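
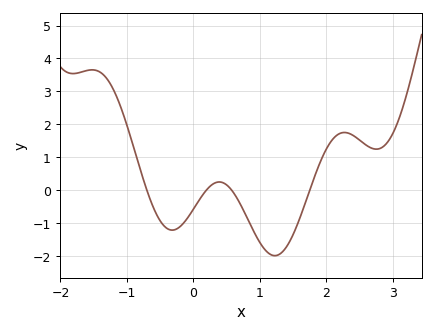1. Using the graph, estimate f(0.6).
-0.1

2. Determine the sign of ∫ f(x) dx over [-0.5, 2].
negative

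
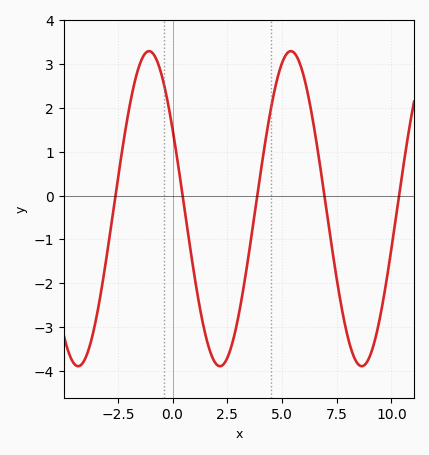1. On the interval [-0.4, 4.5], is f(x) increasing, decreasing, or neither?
neither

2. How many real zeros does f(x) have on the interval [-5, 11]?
5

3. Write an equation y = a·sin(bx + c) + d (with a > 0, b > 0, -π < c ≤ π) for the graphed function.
y = 3.59sin(0.97x + 2.61) - 0.3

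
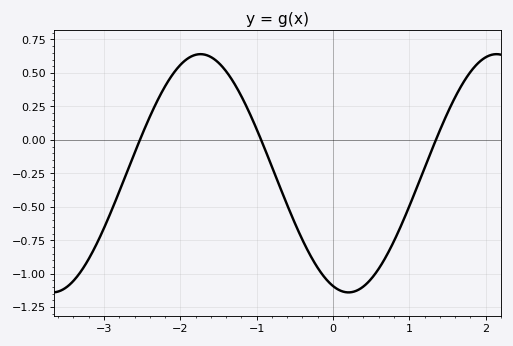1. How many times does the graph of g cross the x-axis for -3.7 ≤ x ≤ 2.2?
3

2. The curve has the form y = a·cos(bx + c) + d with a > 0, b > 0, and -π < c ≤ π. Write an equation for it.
y = 0.89cos(1.6x + 2.8) - 0.25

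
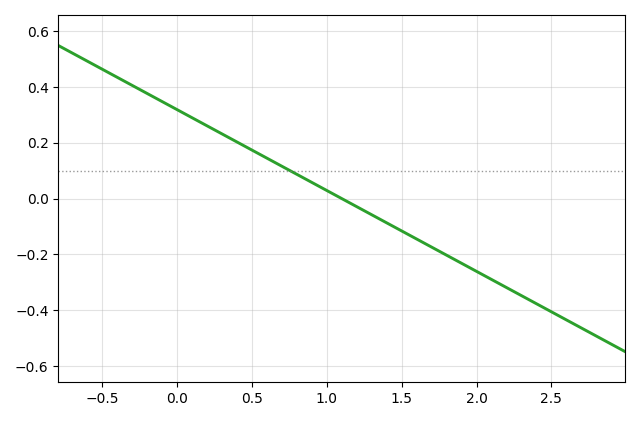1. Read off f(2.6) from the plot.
-0.435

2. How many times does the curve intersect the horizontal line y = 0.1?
1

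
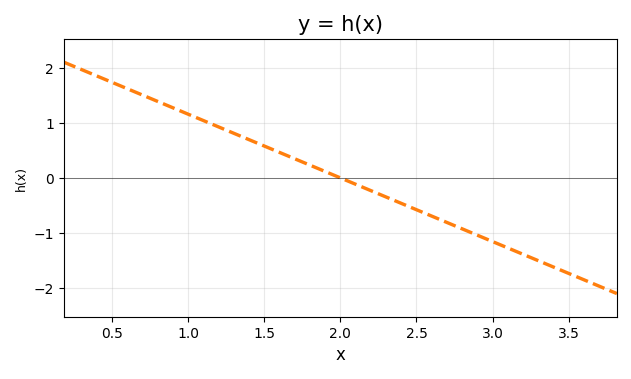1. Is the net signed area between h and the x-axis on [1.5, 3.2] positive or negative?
negative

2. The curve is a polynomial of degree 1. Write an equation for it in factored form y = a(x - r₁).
y = -1.16(x - 2)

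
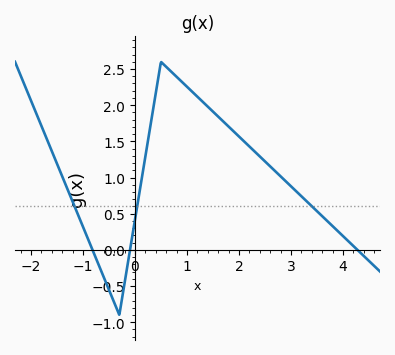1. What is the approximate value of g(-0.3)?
-0.9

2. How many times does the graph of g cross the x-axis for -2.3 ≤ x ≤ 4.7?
3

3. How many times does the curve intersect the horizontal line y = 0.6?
3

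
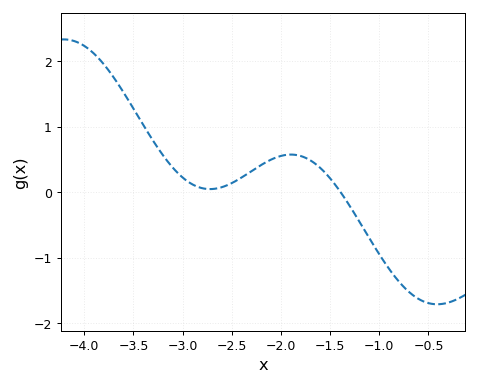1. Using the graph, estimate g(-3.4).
1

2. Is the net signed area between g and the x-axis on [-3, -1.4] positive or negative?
positive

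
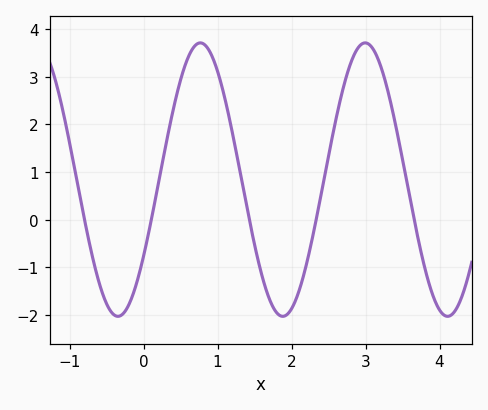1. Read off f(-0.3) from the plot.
-2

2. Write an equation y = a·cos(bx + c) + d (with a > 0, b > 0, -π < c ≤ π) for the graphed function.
y = 2.87cos(2.8x - 2.2) + 0.84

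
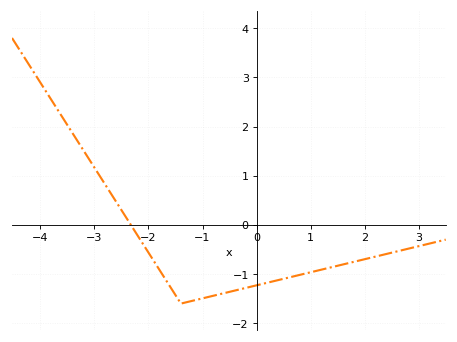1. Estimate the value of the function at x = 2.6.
-0.5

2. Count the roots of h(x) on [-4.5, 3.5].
1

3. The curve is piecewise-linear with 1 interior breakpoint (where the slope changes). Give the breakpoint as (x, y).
(-1.4, -1.6)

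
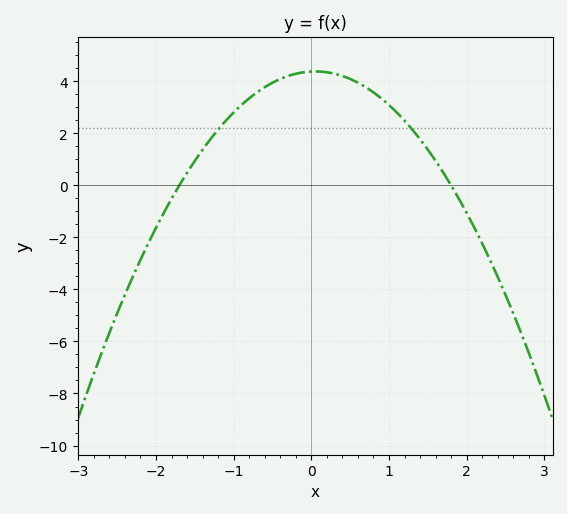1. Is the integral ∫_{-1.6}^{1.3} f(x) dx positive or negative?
positive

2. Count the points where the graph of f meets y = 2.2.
2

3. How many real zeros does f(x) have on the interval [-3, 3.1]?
2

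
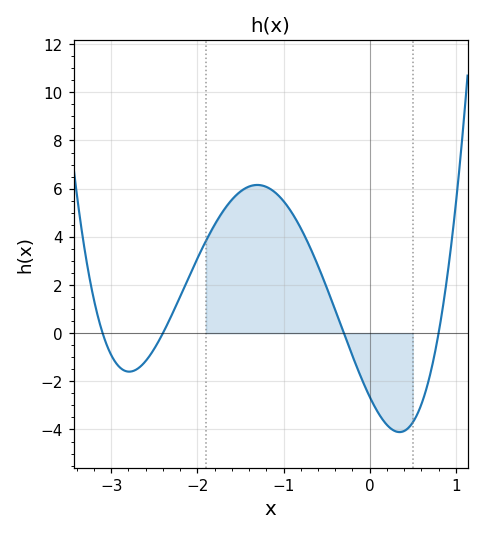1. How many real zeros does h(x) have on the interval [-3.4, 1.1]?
4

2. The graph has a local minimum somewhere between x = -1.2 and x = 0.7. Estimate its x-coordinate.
0.345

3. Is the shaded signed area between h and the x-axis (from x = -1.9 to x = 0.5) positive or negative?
positive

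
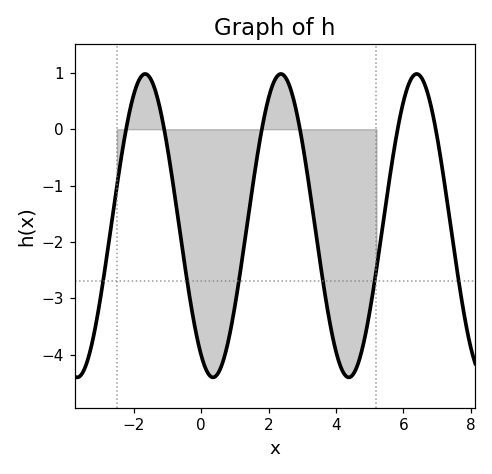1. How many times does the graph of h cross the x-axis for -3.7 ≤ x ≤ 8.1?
6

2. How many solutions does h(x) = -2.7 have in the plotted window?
6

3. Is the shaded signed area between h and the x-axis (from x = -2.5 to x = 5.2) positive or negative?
negative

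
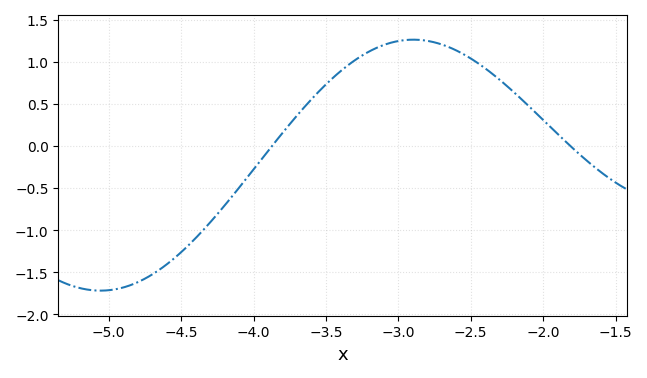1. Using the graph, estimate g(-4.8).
-1.62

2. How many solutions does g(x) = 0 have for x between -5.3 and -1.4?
2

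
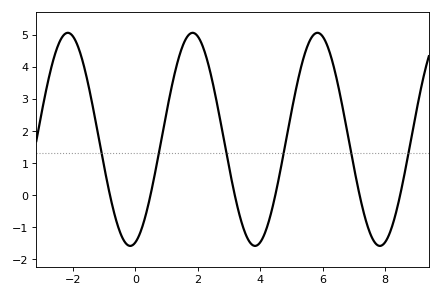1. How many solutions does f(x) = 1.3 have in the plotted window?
6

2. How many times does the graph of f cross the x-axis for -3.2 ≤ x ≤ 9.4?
6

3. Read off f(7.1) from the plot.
0.4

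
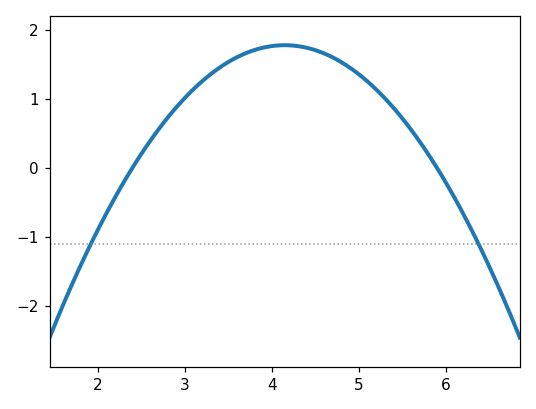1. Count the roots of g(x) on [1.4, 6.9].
2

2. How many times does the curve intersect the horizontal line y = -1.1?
2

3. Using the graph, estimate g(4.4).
1.74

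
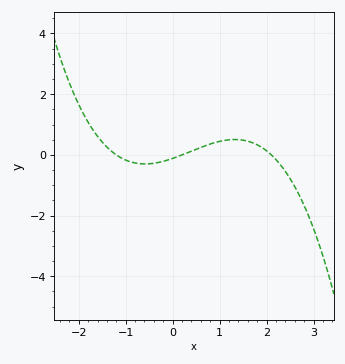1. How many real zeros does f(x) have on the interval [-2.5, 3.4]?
3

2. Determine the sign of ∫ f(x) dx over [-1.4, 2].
positive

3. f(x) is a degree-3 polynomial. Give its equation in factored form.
y = -0.23(x + 1.2)(x - 0.2)(x - 2.1)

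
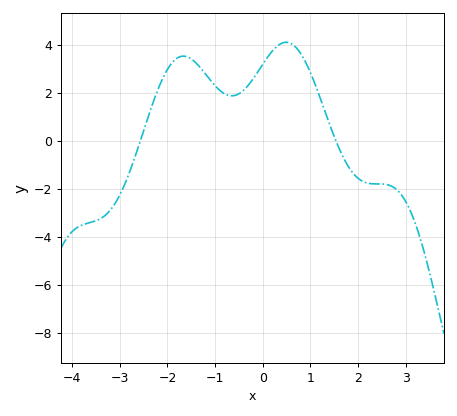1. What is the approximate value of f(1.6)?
-0.4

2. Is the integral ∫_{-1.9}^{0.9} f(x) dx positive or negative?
positive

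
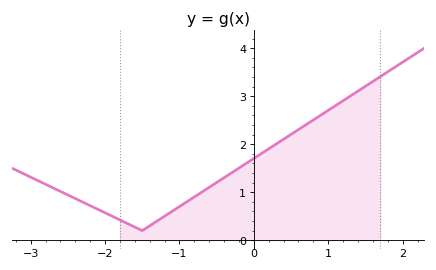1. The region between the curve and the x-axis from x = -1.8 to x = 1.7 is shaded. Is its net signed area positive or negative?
positive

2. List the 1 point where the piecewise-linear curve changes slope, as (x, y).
(-1.5, 0.2)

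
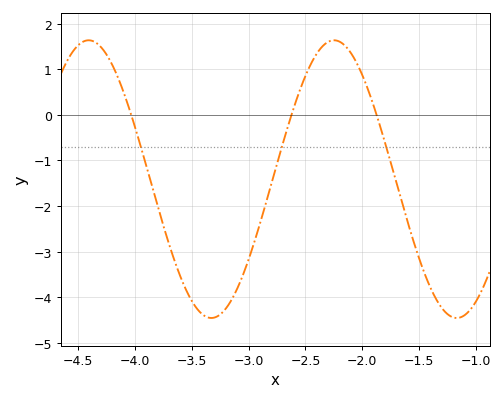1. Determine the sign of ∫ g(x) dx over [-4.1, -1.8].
negative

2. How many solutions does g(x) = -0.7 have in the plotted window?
3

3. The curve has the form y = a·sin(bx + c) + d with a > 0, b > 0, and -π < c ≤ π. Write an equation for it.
y = 3.05sin(2.9x + 1.8) - 1.41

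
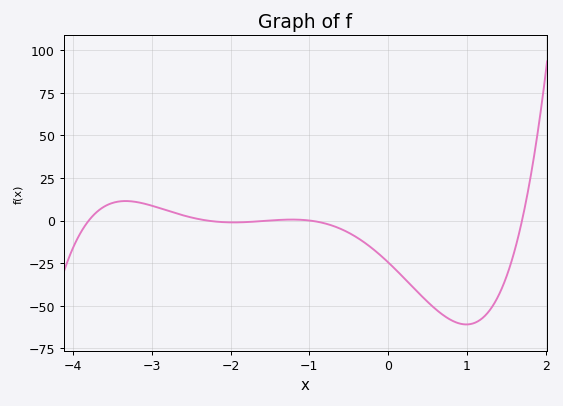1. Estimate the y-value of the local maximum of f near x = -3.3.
12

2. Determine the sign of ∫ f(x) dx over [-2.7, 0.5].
negative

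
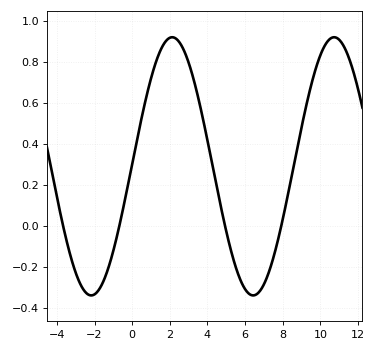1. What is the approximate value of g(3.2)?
0.74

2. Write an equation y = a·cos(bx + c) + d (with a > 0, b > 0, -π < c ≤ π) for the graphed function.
y = 0.63cos(0.73x - 1.6) + 0.29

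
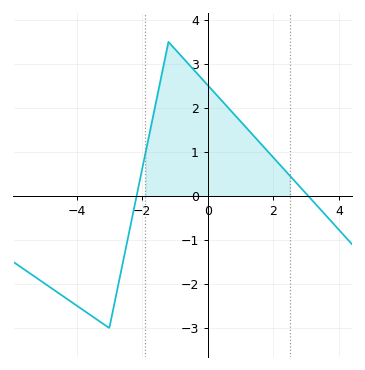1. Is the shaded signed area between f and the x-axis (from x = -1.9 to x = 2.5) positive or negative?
positive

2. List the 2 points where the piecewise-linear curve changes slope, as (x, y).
(-3, -3); (-1.2, 3.5)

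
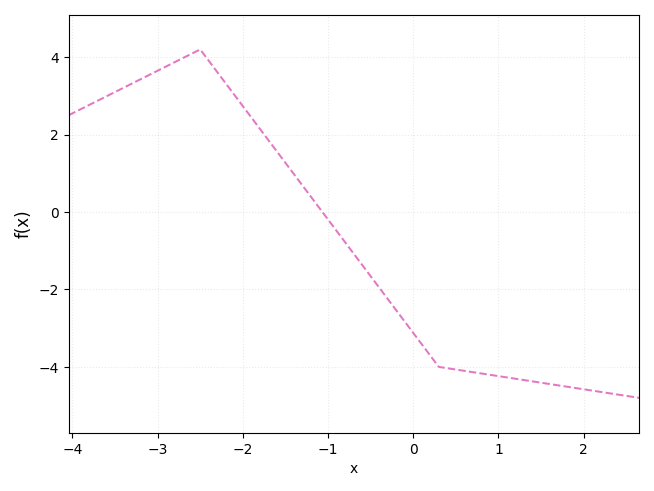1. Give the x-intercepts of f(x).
-1.07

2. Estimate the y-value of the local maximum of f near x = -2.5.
4.2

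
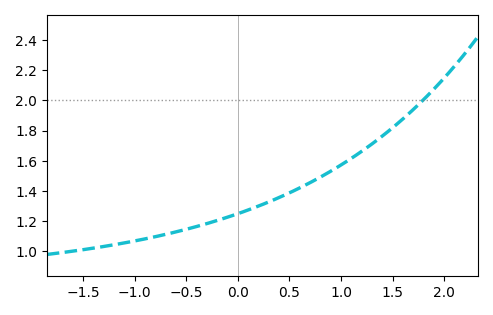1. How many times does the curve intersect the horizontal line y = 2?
1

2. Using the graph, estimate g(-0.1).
1.22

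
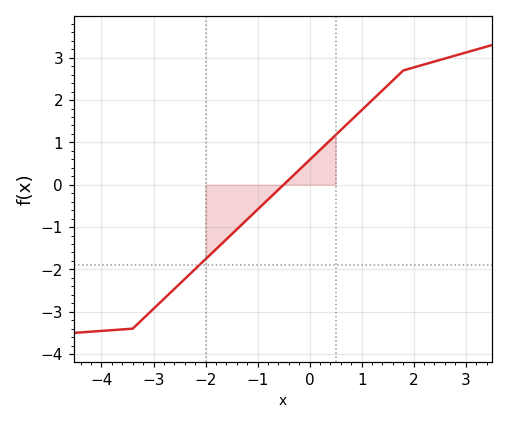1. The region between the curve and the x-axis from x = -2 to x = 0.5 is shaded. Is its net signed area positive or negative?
negative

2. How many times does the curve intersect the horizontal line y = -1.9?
1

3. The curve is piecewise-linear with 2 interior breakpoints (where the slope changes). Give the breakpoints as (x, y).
(-3.4, -3.4); (1.8, 2.7)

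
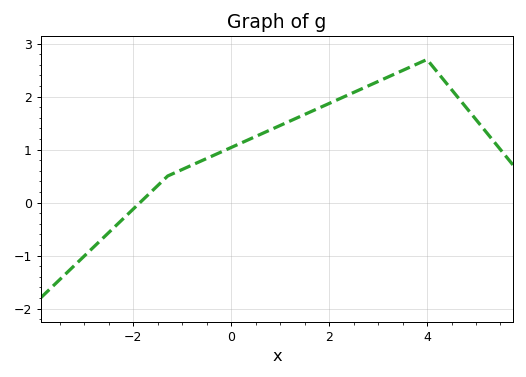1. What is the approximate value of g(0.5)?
1.25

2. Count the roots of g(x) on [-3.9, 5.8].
1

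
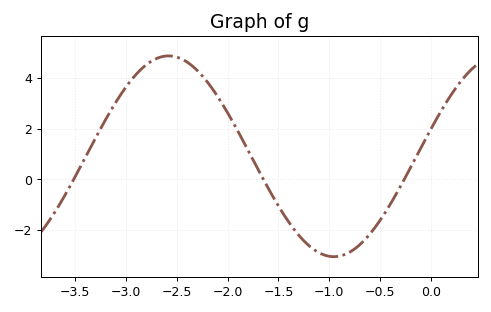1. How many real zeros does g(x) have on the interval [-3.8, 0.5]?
3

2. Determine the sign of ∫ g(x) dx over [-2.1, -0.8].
negative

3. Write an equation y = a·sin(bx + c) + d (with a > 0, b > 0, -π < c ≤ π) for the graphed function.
y = 3.95sin(1.93x + 0.272) + 0.91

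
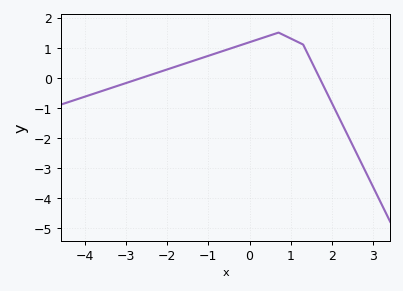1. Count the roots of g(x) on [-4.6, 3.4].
2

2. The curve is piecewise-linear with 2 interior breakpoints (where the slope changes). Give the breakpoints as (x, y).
(0.7, 1.5); (1.3, 1.1)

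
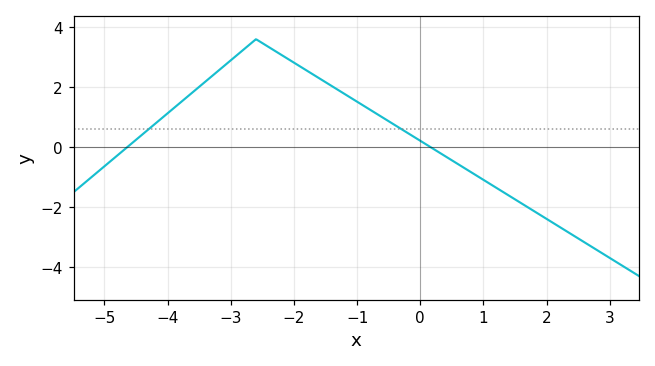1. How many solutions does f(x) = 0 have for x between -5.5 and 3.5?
2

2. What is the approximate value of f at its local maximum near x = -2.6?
3.6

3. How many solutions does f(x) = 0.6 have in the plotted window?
2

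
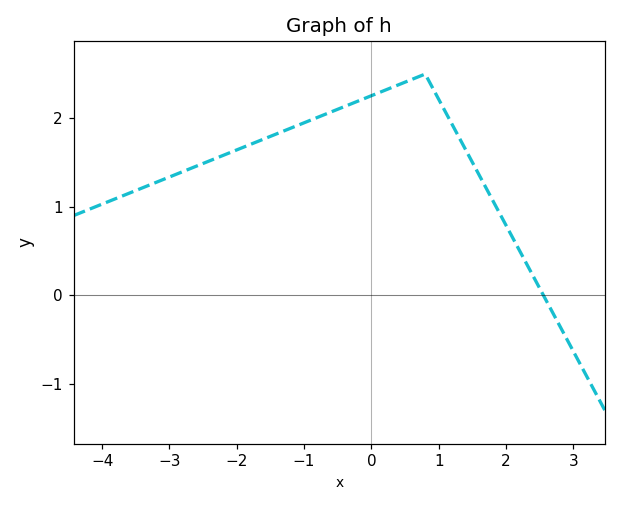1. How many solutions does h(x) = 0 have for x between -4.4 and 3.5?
1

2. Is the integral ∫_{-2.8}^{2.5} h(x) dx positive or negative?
positive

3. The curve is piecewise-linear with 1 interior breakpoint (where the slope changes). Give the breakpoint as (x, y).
(0.8, 2.5)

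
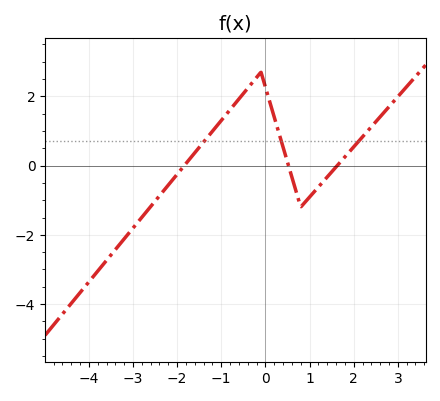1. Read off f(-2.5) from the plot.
-1.03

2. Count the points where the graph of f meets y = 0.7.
3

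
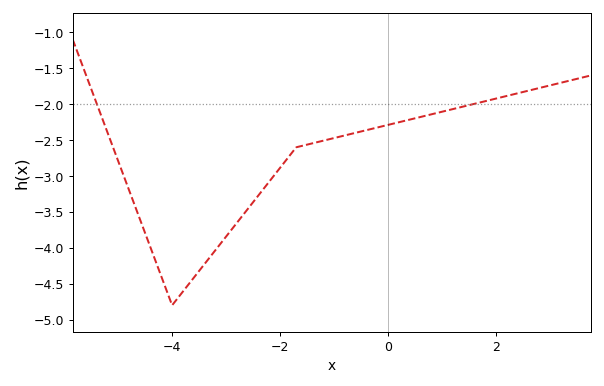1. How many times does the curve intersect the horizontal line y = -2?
2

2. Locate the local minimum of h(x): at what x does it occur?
-4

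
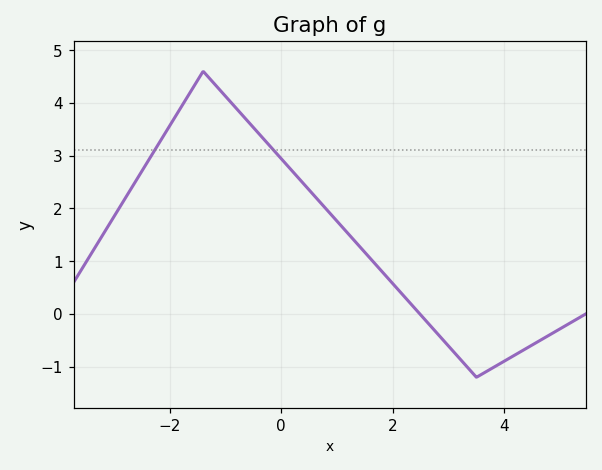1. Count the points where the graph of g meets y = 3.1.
2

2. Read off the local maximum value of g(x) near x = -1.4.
4.6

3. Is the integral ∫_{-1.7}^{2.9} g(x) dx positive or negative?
positive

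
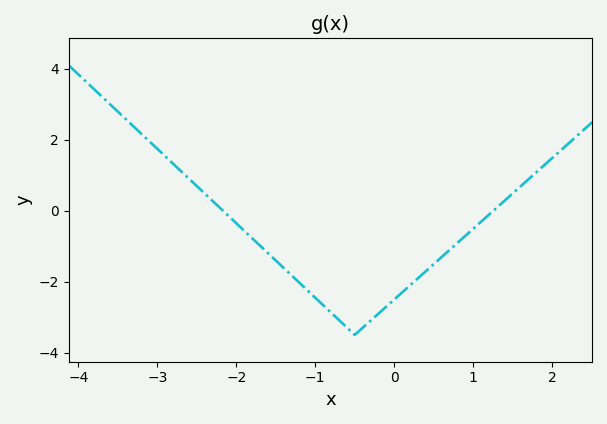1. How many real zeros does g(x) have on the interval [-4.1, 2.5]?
2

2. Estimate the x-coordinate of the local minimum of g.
-0.501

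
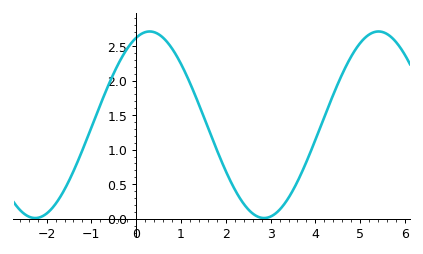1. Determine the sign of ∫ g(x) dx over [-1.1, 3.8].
positive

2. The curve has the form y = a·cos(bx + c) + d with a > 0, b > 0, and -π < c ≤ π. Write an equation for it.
y = 1.35cos(1.2x - 0.37) + 1.36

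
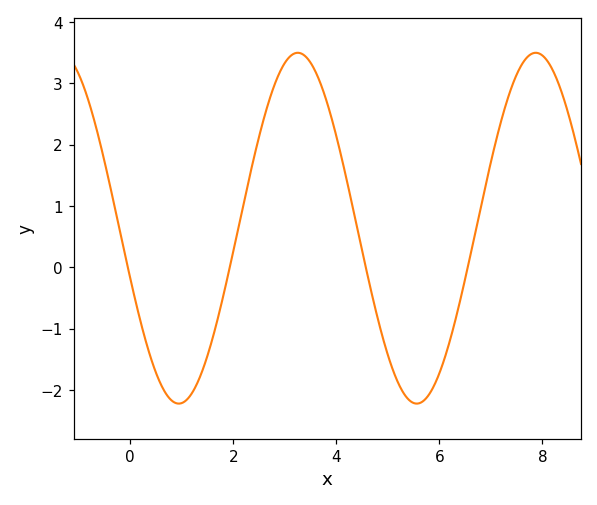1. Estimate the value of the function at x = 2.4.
1.8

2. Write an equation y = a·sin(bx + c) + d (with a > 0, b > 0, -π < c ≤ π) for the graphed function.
y = 2.86sin(1.4x - 2.9) + 0.64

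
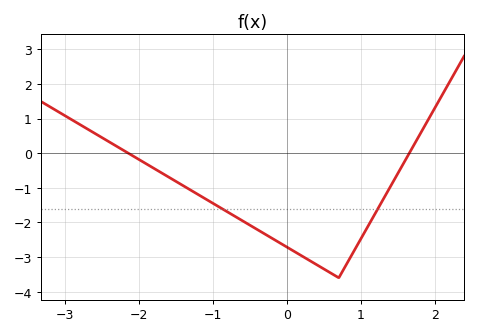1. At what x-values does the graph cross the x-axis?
-2.14, 1.65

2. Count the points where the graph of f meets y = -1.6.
2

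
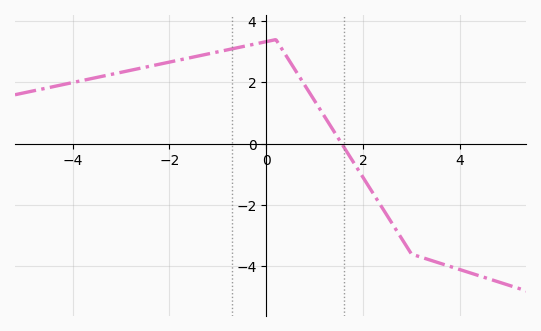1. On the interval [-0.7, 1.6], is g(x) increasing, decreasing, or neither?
neither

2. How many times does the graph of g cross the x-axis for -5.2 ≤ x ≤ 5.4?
1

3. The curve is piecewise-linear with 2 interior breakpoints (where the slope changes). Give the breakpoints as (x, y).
(0.2, 3.4); (3, -3.6)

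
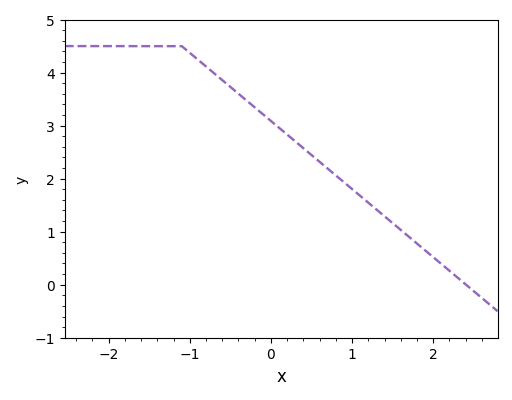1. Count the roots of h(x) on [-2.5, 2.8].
1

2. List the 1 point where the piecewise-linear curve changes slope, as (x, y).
(-1.1, 4.5)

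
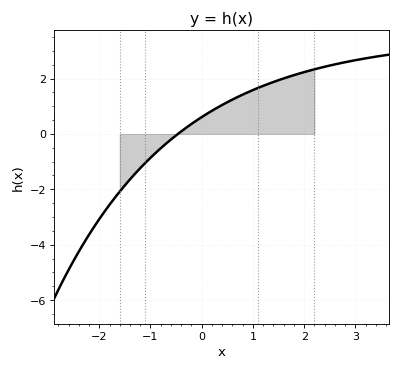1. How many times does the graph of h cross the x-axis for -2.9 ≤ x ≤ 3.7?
1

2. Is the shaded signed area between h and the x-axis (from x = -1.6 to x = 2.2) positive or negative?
positive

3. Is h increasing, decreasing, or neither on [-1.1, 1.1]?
increasing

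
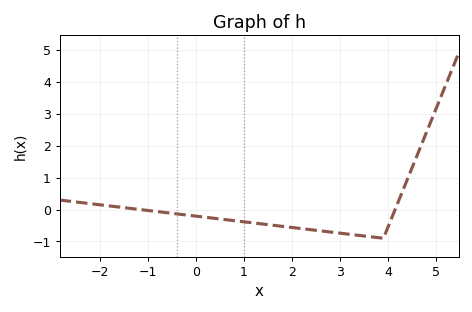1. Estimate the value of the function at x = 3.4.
-0.8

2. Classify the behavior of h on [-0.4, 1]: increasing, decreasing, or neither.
decreasing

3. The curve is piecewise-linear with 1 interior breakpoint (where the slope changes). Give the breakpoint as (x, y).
(3.9, -0.9)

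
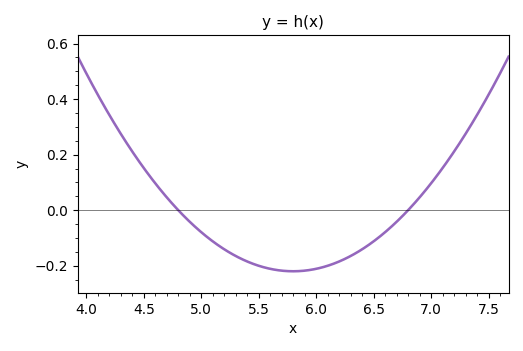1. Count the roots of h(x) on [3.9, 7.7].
2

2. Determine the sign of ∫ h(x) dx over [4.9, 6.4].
negative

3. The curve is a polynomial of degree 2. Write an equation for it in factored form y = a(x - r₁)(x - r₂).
y = 0.22(x - 4.8)(x - 6.8)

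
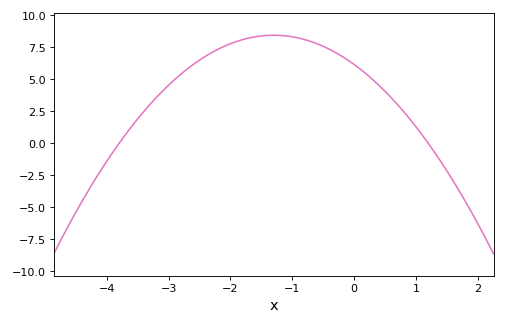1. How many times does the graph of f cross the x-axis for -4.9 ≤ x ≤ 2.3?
2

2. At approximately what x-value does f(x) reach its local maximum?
-1.3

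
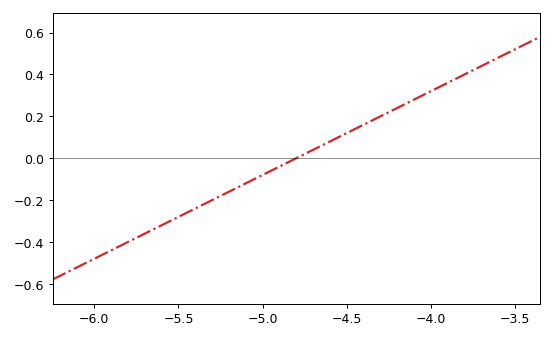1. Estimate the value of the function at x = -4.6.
0.08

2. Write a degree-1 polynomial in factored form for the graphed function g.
y = 0.4(x + 4.8)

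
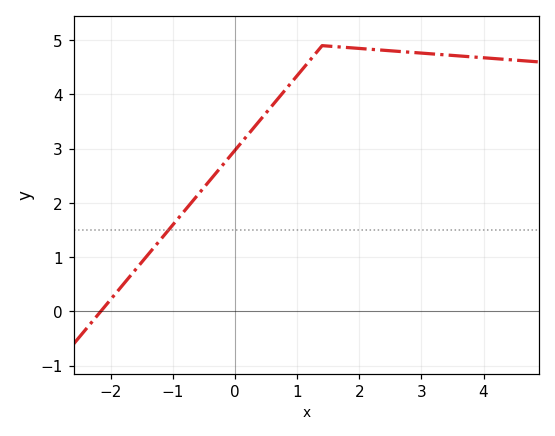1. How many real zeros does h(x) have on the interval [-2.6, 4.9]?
1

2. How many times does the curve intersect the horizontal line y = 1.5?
1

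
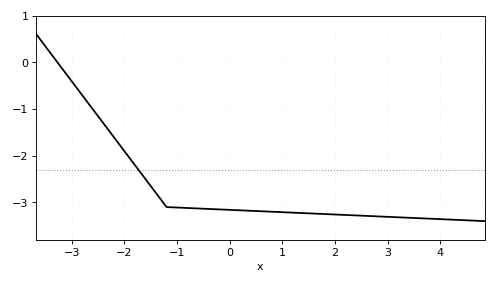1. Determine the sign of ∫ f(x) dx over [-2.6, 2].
negative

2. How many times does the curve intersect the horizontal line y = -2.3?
1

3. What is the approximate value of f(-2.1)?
-1.75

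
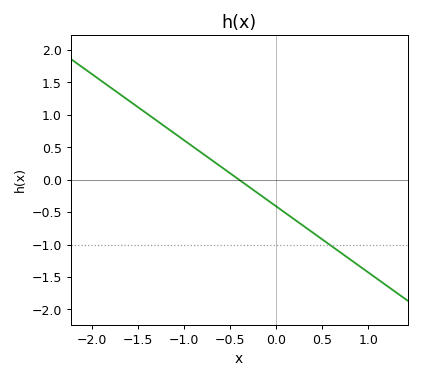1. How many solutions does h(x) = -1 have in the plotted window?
1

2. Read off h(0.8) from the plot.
-1.22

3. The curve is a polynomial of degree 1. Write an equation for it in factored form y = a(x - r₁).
y = -1.02(x + 0.4)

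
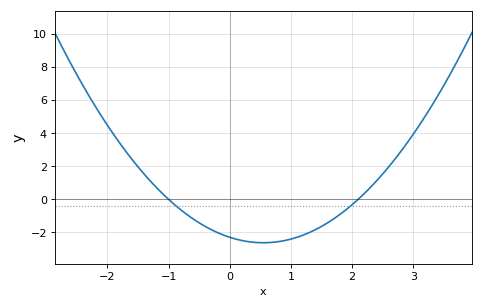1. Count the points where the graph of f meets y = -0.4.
2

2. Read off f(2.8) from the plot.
2.8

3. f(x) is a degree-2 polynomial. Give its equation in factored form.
y = 1.09(x + 1)(x - 2.1)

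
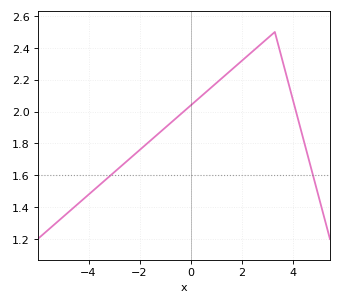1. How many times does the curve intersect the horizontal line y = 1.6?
2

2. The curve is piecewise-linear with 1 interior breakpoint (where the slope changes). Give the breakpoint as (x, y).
(3.3, 2.5)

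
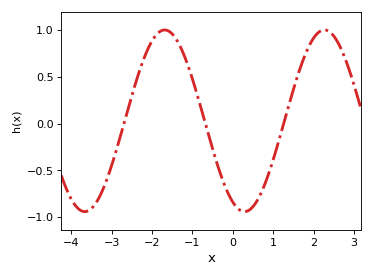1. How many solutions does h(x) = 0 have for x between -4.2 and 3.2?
3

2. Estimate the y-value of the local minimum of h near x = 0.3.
-0.95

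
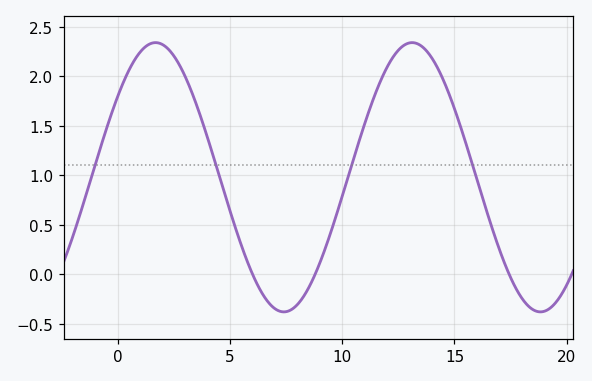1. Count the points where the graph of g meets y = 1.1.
4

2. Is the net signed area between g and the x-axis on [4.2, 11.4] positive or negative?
positive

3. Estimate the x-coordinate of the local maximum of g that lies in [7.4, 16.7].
13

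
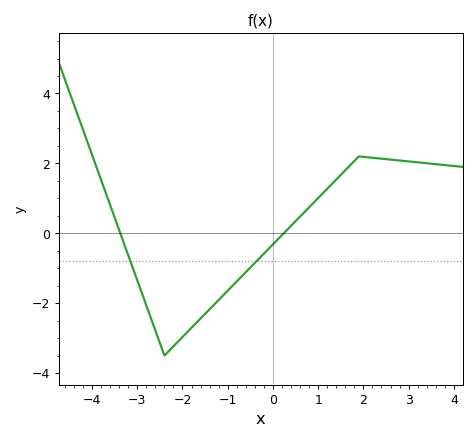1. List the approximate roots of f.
-3.4, 0.2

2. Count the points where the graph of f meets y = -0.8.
2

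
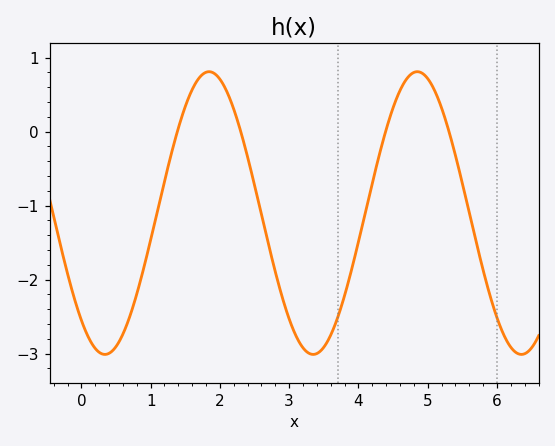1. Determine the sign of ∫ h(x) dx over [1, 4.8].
negative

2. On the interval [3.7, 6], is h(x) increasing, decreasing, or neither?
neither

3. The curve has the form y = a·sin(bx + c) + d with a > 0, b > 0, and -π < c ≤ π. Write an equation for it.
y = 1.91sin(2.1x - 2.3) - 1.1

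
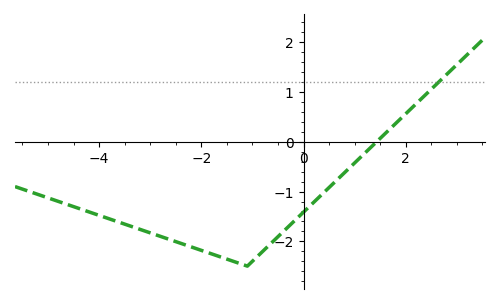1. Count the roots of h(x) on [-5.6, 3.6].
1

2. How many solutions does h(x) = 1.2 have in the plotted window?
1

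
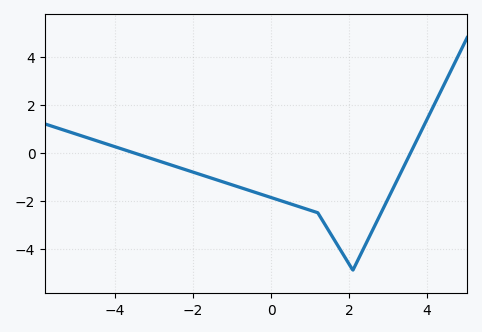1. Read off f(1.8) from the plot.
-4.1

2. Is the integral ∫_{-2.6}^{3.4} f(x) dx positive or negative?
negative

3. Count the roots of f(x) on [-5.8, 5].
2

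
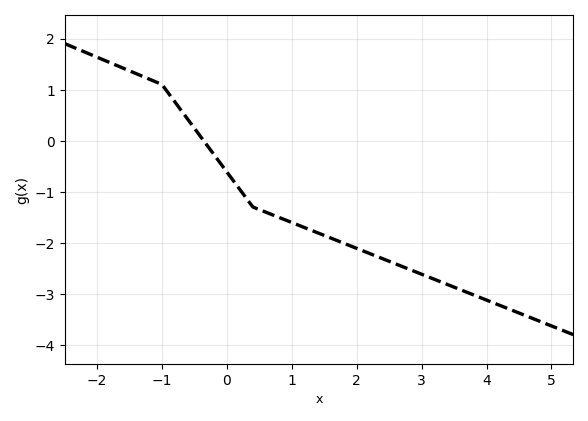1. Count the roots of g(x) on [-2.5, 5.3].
1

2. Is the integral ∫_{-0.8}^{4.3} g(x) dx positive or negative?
negative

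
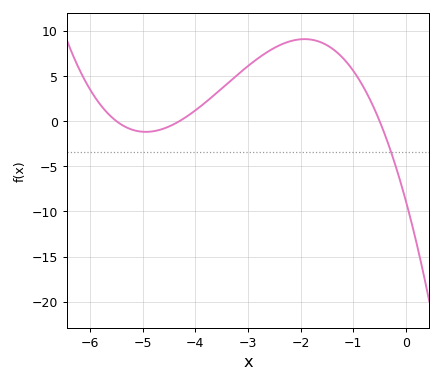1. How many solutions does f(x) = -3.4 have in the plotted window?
1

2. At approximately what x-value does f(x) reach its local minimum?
-4.94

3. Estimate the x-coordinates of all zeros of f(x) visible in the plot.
-5.5, -4.3, -0.5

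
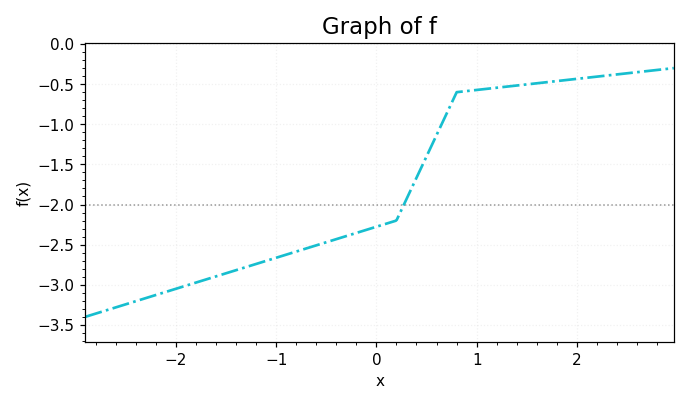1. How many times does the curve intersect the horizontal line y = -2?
1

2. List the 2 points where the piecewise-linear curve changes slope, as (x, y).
(0.2, -2.2); (0.8, -0.6)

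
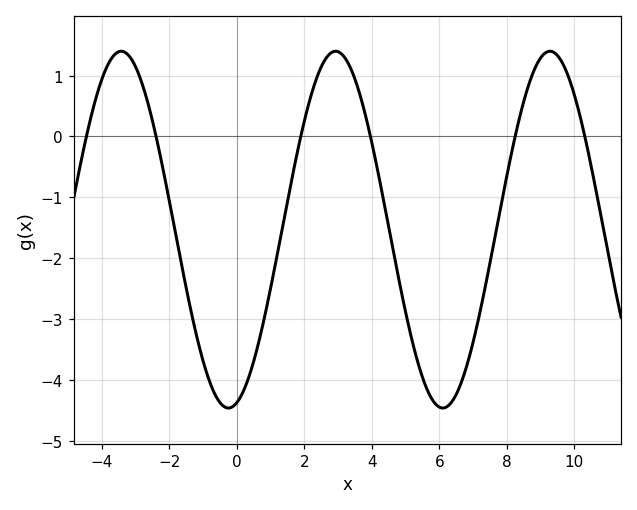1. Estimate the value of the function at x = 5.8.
-4.33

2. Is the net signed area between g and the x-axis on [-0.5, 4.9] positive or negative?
negative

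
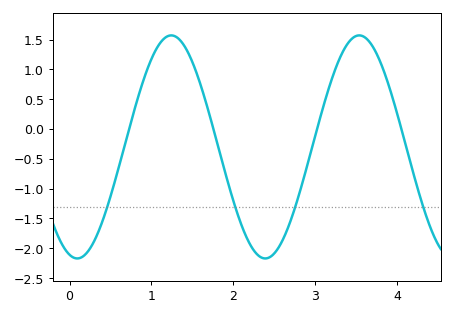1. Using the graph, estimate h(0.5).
-1.13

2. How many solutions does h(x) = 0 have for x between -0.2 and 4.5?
4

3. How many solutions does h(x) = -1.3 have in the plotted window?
4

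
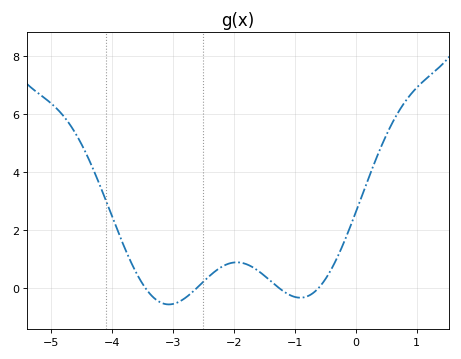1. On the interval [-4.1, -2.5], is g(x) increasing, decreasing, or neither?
neither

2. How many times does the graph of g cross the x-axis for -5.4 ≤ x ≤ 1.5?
4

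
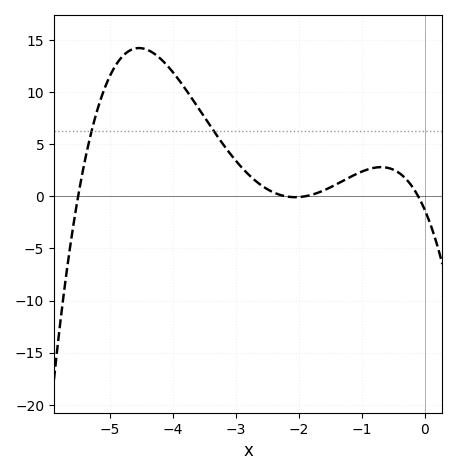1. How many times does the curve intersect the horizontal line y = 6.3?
2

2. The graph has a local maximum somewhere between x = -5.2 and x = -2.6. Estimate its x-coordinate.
-4.5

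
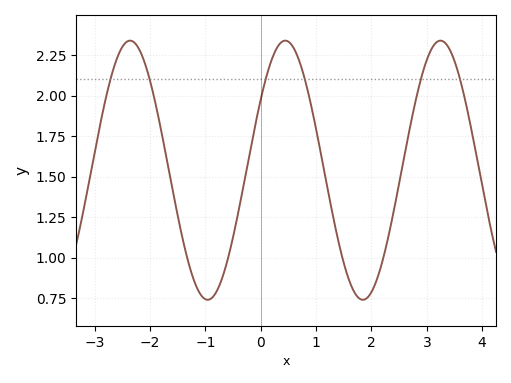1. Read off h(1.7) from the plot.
0.78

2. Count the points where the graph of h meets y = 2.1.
6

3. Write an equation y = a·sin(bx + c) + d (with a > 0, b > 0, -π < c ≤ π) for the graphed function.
y = 0.8sin(2.2x + 0.58) + 1.54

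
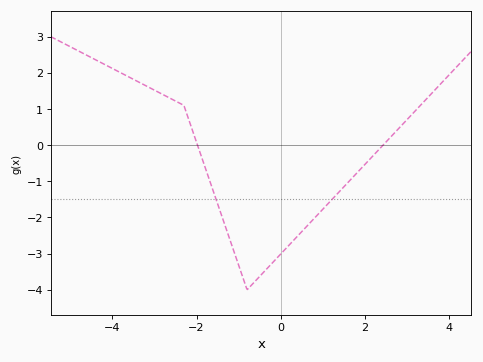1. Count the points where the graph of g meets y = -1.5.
2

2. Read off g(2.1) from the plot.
-0.405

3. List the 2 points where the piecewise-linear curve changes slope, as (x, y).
(-2.3, 1.1); (-0.8, -4)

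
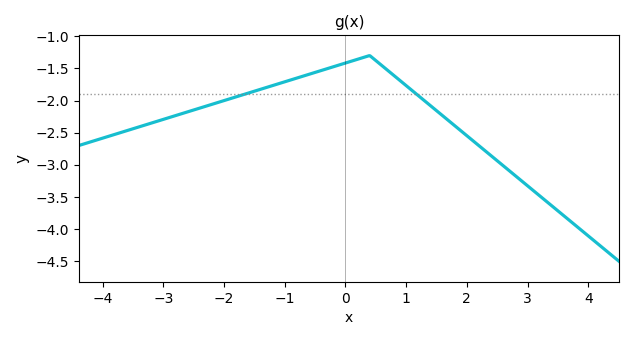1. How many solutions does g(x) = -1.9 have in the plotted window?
2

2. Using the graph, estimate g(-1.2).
-1.75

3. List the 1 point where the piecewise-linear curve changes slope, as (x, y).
(0.4, -1.3)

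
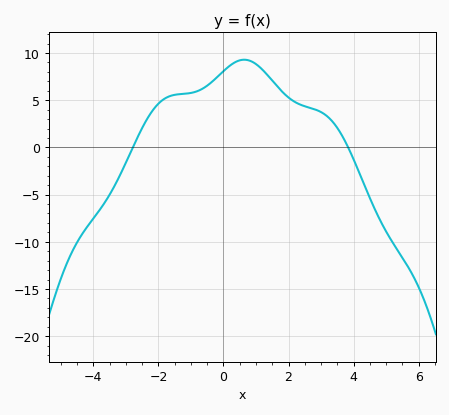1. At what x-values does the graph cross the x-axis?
-2.79, 3.83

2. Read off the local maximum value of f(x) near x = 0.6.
9.29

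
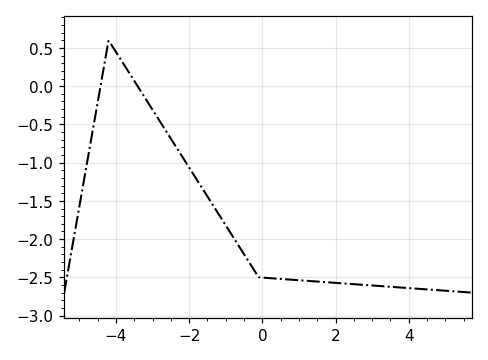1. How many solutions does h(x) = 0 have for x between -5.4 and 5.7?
2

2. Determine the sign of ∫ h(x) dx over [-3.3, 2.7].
negative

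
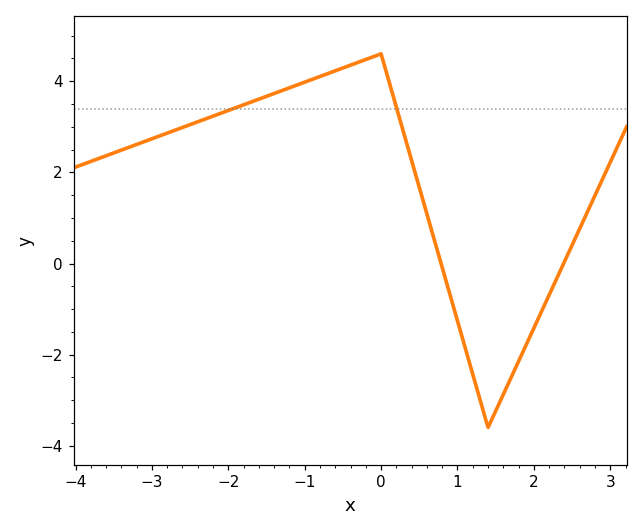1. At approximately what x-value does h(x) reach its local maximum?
0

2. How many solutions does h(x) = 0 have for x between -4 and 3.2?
2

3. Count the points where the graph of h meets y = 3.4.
2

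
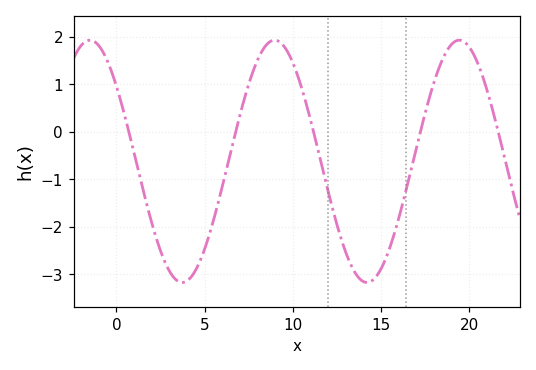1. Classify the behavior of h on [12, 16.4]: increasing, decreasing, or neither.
neither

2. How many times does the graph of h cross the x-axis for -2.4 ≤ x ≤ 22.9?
5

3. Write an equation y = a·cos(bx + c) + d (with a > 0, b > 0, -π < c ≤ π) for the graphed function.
y = 2.55cos(0.6x + 0.9) - 0.62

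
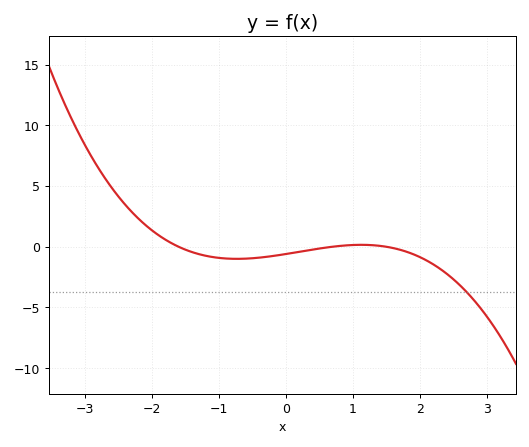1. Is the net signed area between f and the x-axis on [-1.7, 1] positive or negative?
negative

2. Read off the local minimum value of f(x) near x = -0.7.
-1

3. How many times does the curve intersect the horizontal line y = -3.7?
1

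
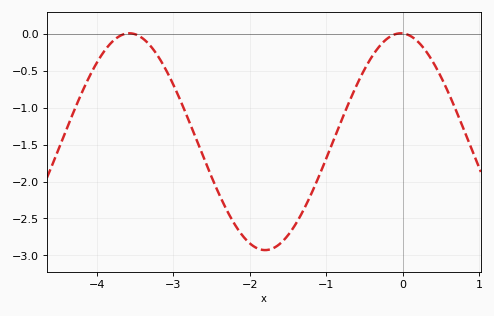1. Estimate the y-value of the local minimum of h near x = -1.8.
-2.93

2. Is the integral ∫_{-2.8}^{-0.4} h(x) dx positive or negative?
negative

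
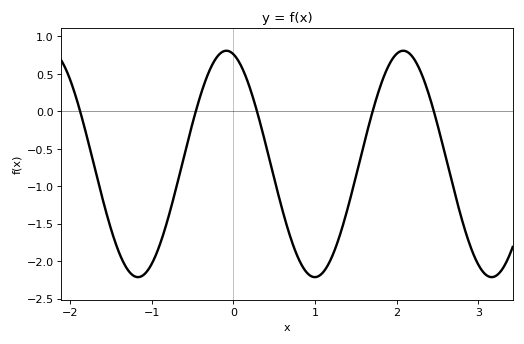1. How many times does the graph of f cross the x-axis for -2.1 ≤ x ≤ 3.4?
5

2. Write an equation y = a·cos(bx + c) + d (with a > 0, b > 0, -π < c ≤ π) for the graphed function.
y = 1.51cos(2.9x + 0.25) - 0.7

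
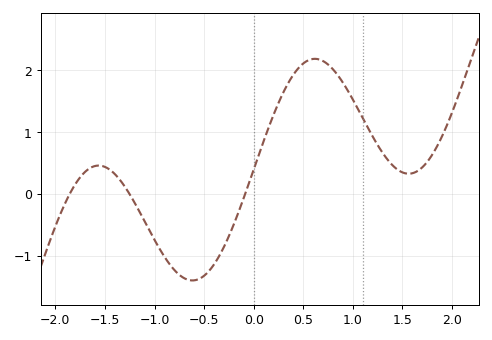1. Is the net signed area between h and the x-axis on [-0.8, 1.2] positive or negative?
positive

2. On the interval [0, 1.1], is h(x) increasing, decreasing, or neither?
neither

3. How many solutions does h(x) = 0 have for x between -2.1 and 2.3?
3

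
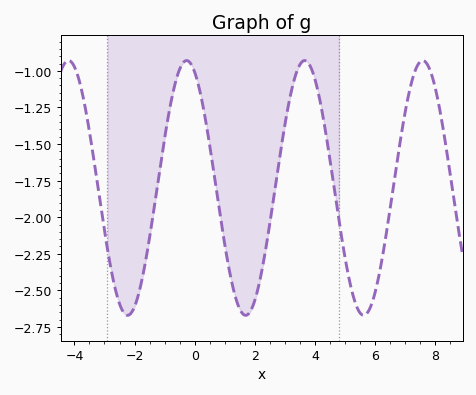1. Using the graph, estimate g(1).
-2.18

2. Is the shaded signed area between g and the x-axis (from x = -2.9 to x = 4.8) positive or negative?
negative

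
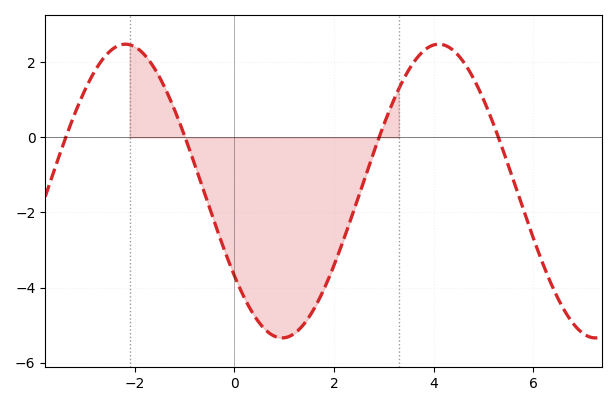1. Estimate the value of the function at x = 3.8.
2.4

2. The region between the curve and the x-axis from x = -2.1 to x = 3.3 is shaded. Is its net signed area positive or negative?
negative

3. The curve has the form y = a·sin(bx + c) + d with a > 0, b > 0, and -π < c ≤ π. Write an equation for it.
y = 3.91sin(1x - 2.5) - 1.43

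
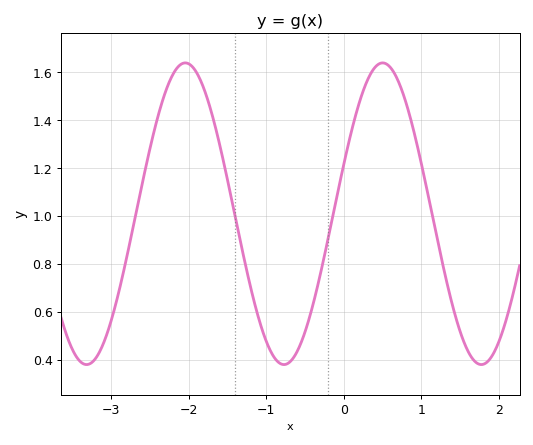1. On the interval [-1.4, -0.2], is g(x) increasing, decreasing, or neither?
neither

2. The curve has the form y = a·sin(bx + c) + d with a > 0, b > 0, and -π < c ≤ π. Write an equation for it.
y = 0.63sin(2.47x + 0.332) + 1.01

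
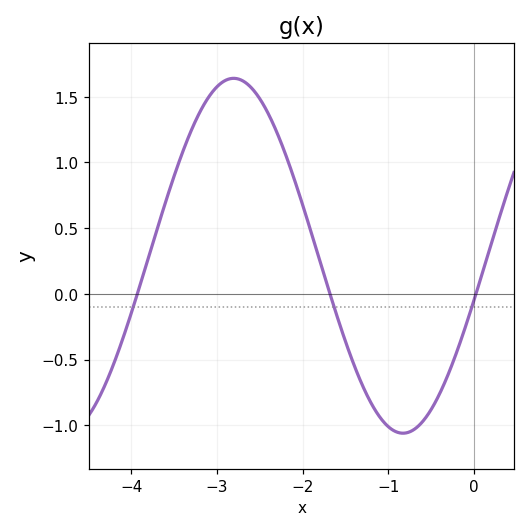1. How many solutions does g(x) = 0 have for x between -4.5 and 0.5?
3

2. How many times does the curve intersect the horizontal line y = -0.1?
3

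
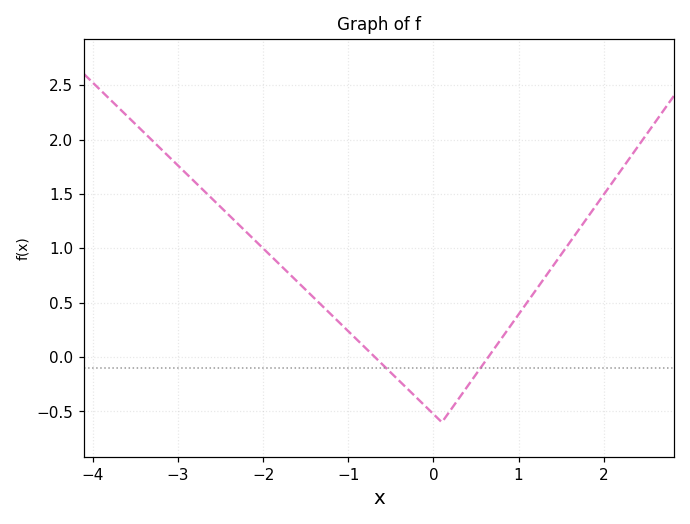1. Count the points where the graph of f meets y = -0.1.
2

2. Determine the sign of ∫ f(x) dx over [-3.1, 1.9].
positive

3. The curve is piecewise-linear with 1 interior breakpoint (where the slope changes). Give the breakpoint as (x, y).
(0.1, -0.6)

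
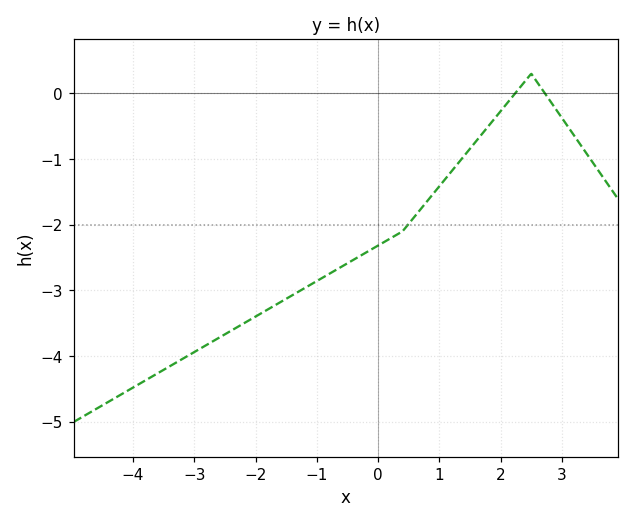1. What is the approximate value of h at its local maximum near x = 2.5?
0.299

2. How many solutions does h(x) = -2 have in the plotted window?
1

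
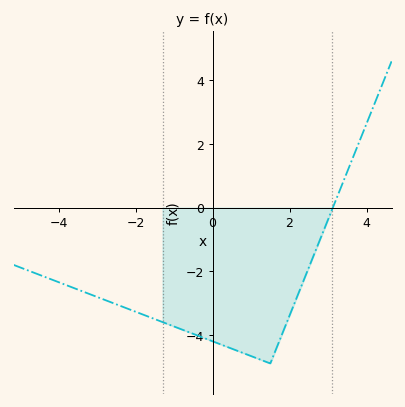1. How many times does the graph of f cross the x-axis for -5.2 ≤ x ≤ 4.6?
1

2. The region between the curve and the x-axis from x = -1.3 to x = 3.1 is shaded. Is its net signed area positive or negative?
negative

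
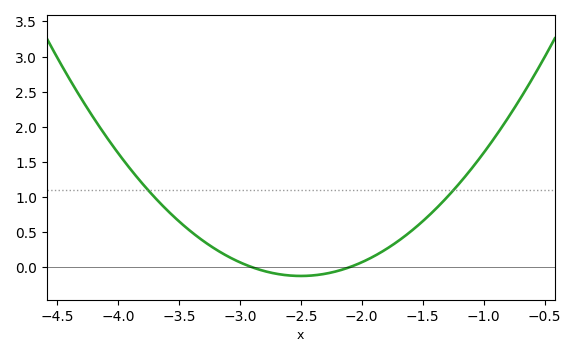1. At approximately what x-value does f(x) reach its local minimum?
-2.5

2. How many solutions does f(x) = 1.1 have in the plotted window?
2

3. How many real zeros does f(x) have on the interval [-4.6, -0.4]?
2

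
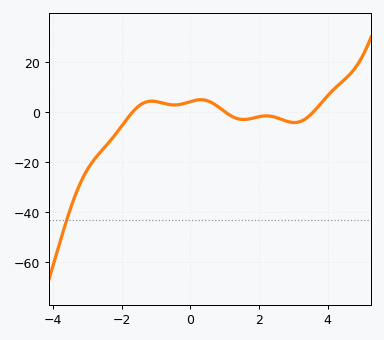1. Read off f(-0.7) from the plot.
4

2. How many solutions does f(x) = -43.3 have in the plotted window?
1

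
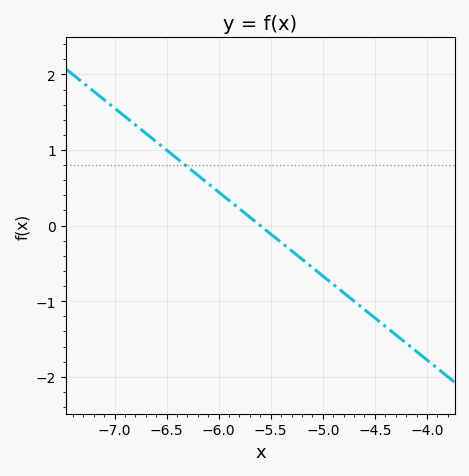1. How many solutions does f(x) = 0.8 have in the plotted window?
1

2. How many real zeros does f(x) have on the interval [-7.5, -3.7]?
1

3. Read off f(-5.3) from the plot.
-0.333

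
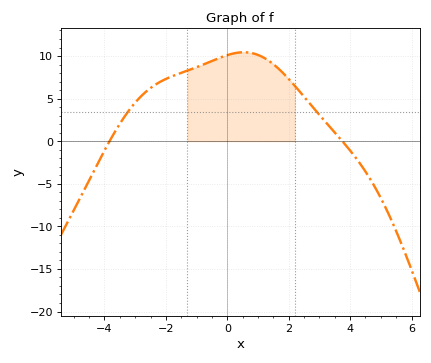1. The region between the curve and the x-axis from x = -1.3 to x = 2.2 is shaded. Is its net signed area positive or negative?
positive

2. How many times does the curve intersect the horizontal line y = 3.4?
2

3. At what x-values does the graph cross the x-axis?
-3.83, 3.75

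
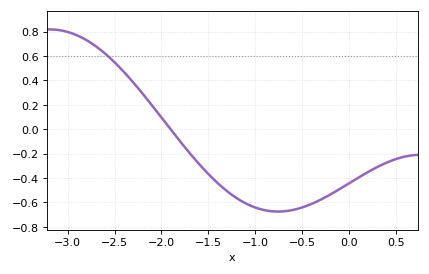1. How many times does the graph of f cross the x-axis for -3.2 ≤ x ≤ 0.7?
1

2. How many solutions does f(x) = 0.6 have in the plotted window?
1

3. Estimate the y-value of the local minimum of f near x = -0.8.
-0.68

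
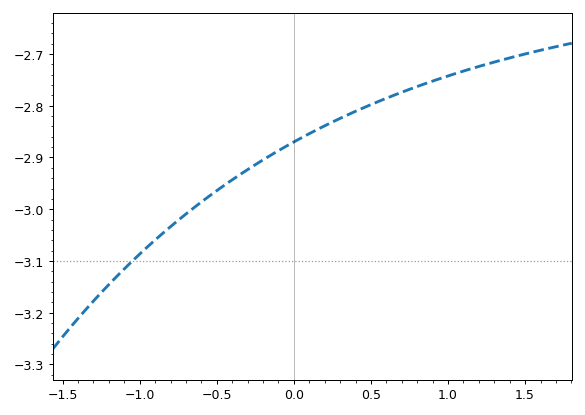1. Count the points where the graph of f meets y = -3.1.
1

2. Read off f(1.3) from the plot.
-2.72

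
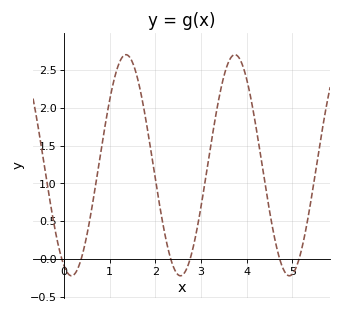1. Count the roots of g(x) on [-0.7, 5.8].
6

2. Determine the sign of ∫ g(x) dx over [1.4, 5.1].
positive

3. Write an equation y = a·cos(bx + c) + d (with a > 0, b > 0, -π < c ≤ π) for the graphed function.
y = 1.46cos(2.6x + 2.7) + 1.24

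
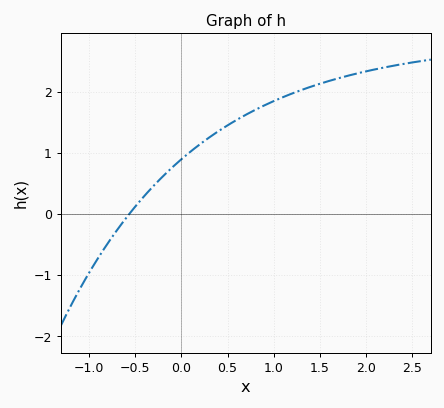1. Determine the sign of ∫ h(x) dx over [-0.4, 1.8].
positive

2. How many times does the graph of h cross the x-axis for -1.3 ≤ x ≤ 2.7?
1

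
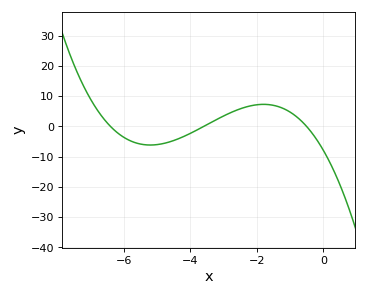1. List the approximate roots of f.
-6.4, -3.6, -0.5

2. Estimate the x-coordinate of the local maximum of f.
-1.8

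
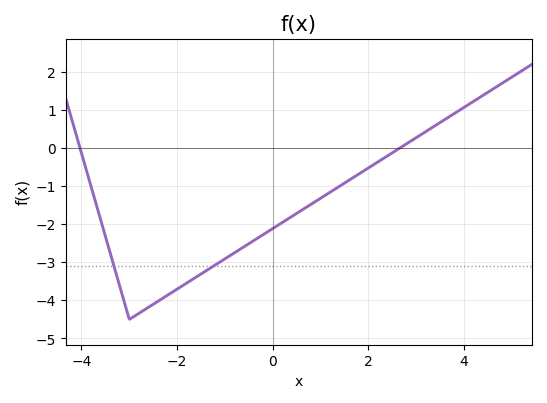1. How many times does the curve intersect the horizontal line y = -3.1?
2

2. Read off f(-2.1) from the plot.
-3.8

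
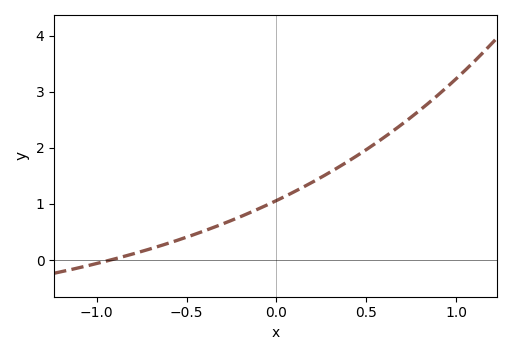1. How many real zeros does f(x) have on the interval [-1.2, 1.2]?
1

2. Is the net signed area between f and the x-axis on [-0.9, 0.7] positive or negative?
positive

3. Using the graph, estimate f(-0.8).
0.1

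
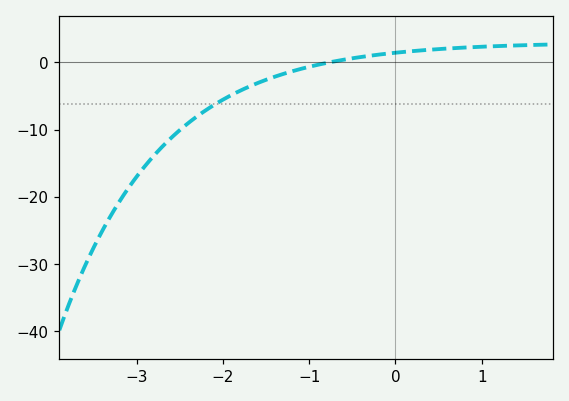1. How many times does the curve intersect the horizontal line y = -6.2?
1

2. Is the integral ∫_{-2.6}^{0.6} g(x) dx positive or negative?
negative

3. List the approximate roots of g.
-0.761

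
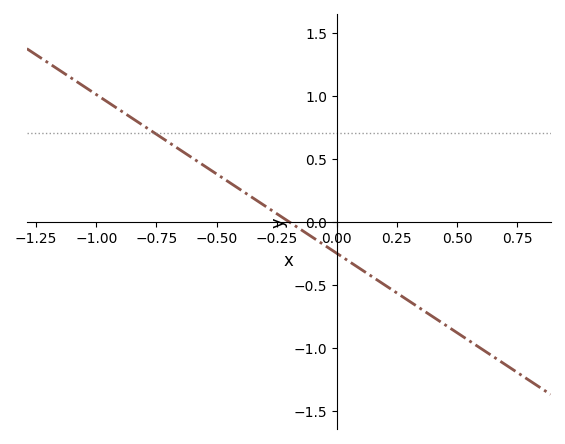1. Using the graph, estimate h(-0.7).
0.63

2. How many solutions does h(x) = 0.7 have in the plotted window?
1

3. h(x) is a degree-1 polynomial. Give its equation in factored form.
y = -1.26(x + 0.2)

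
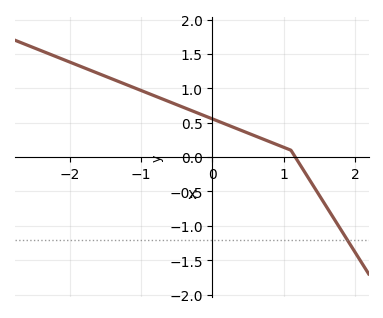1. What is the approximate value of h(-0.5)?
0.75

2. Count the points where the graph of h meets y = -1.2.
1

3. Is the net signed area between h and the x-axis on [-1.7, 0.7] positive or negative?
positive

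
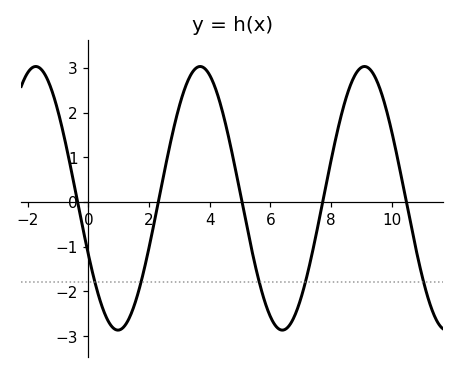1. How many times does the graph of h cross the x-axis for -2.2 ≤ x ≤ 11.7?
5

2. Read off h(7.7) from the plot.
-0.076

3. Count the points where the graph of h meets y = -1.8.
5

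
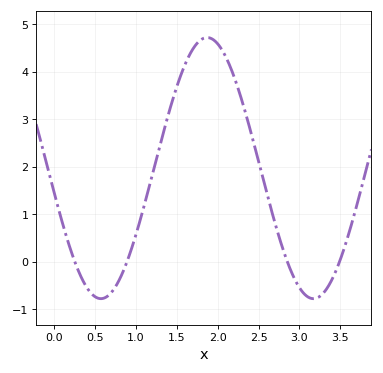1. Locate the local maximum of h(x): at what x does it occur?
1.87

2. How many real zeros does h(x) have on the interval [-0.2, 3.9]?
4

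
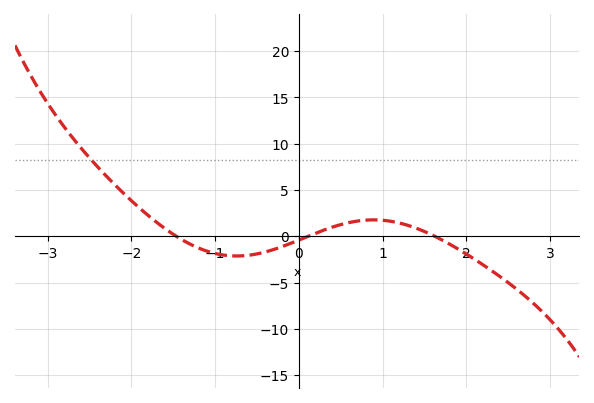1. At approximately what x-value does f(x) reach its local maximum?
0.89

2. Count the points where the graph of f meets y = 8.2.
1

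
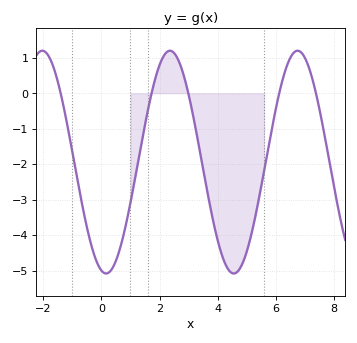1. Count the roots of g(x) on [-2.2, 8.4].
5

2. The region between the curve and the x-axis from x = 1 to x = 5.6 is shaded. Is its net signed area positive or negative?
negative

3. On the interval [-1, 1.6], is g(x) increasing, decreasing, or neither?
neither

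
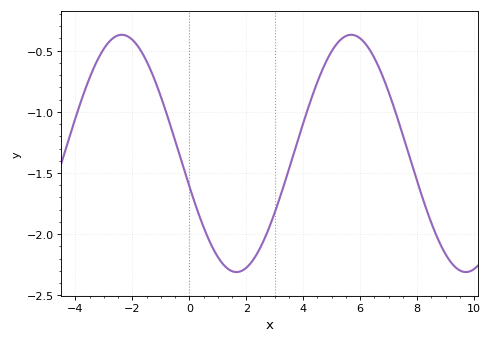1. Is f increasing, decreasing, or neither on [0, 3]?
neither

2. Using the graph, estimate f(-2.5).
-0.375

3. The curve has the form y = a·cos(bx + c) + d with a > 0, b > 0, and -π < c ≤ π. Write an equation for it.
y = 0.97cos(0.78x + 1.85) - 1.34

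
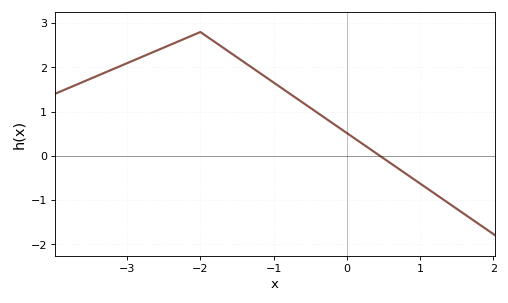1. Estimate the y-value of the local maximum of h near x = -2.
2.8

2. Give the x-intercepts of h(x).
0.5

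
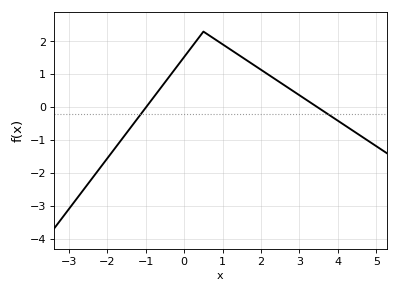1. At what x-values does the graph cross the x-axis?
-1, 3.4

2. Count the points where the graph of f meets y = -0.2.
2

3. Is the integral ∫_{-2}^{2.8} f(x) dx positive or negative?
positive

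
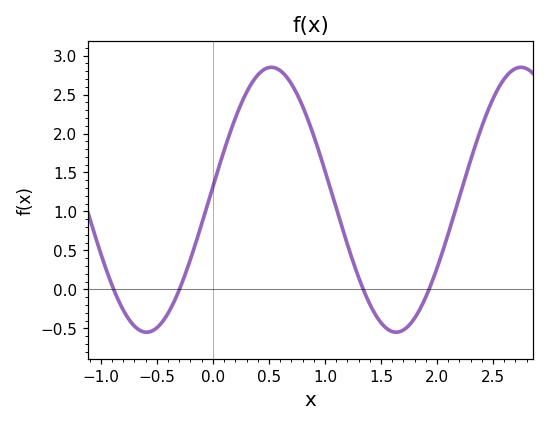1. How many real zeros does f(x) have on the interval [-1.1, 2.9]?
4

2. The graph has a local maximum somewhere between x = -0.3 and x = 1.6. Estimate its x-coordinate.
0.522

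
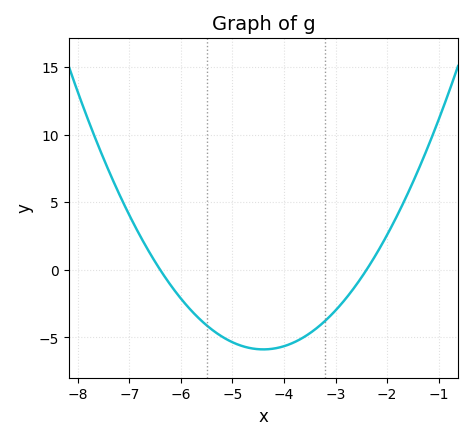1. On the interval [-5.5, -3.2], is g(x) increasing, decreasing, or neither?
neither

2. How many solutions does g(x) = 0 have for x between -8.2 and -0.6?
2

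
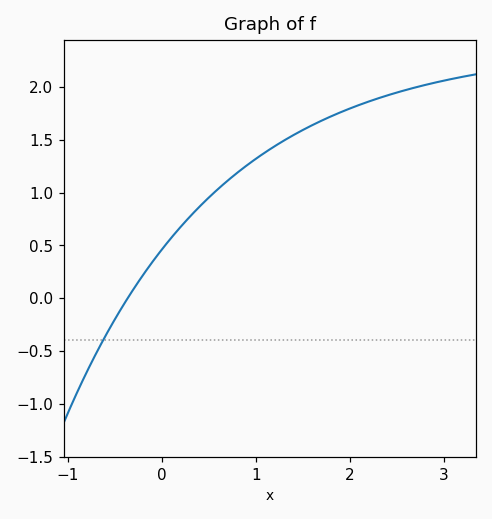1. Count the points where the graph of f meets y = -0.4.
1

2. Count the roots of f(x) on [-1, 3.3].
1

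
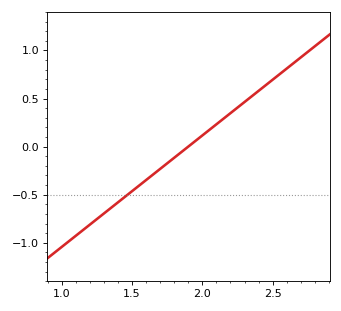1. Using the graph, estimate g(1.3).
-0.7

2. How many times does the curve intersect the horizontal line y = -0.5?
1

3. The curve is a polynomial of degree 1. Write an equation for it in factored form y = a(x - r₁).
y = 1.16(x - 1.9)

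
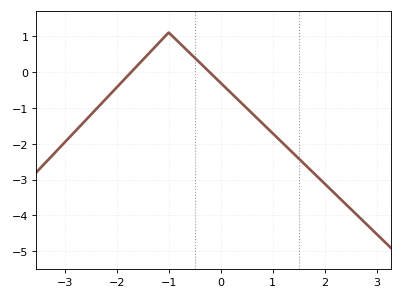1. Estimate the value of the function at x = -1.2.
0.8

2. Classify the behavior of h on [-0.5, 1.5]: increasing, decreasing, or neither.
decreasing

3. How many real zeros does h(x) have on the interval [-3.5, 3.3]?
2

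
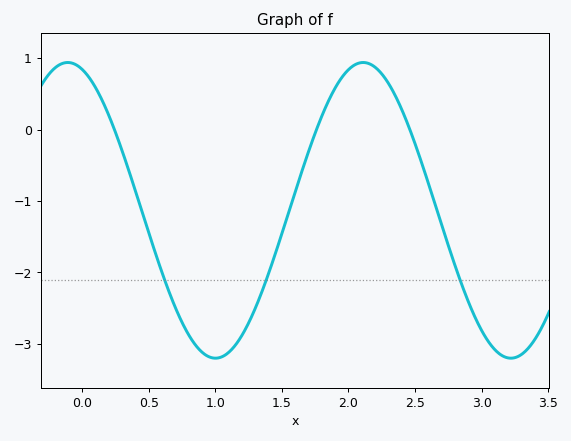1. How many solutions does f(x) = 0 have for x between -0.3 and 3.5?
3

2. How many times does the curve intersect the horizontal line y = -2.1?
3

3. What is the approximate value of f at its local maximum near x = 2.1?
0.9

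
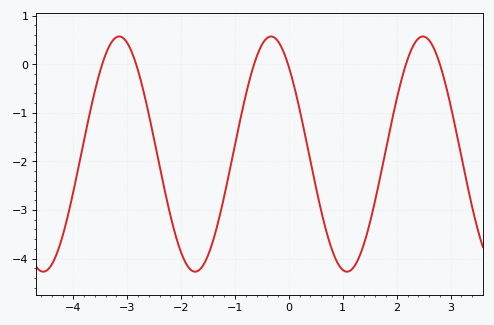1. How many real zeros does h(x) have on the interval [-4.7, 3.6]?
6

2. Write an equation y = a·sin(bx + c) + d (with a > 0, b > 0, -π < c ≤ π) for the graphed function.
y = 2.42sin(2.2x + 2.3) - 1.85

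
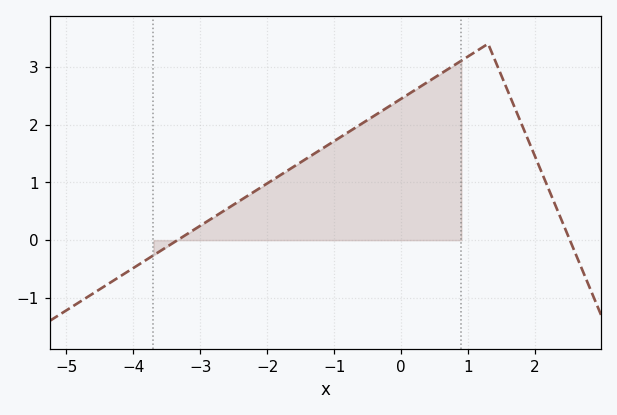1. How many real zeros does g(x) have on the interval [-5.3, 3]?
2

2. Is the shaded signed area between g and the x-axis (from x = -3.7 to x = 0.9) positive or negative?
positive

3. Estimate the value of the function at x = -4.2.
-0.6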